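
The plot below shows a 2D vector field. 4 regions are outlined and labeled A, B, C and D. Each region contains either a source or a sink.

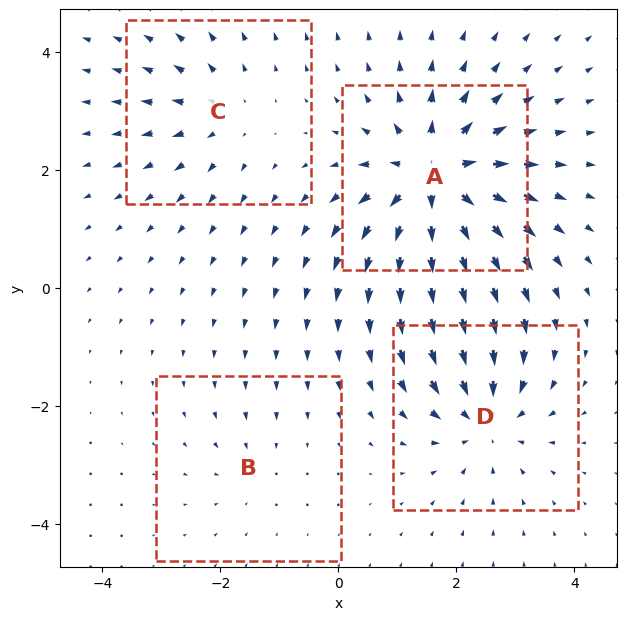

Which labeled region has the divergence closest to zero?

B

Divergence at each region's feature centre — A: about +8, B: about -2, C: about +3, D: about -5. Region B is closest to zero.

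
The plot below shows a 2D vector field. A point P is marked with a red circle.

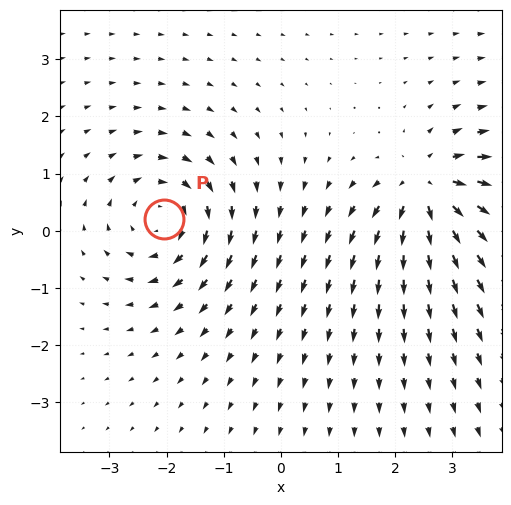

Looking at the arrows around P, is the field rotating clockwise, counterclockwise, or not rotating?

clockwise

Near P at (-2.0, 0.2) the arrows circulate clockwise. The curl (z-component) there is about -5; negative curl means clockwise rotation.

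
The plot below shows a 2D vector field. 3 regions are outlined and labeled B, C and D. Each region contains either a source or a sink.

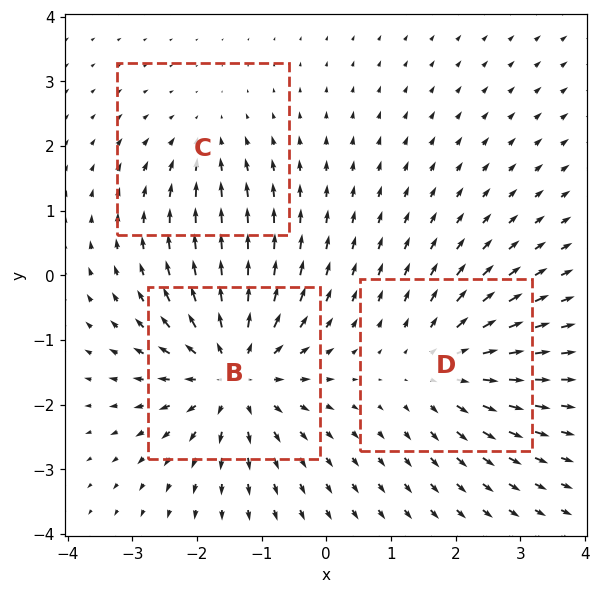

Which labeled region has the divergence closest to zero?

C

Divergence at each region's feature centre — B: about +5, C: about -2, D: about +3. Region C is closest to zero.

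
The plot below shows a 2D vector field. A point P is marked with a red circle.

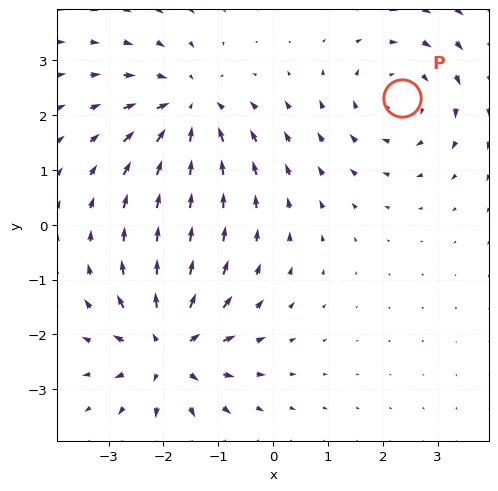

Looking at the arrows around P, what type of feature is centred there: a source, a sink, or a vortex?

At P (2.4, 2.3) the arrows circulate clockwise. Divergence ≈0, curl about -3 — near-zero divergence with nonzero curl is a vortex.

vortex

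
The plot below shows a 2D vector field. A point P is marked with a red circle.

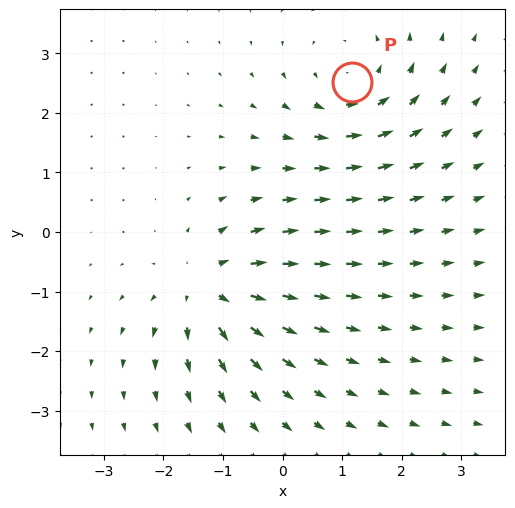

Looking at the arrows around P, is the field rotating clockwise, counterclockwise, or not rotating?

counterclockwise

Near P at (1.2, 2.5) the arrows circulate counterclockwise. The curl (z-component) there is about +4; positive curl means counterclockwise rotation.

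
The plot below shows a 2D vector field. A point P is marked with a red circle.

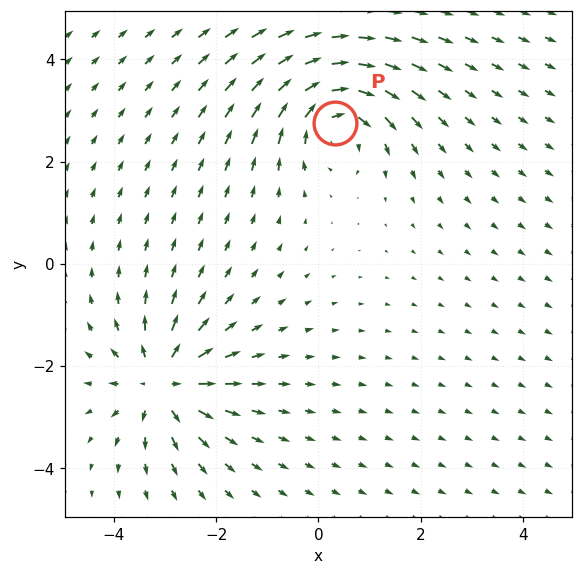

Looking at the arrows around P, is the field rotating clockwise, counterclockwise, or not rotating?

clockwise

Near P at (0.3, 2.8) the arrows circulate clockwise. The curl (z-component) there is about -5; negative curl means clockwise rotation.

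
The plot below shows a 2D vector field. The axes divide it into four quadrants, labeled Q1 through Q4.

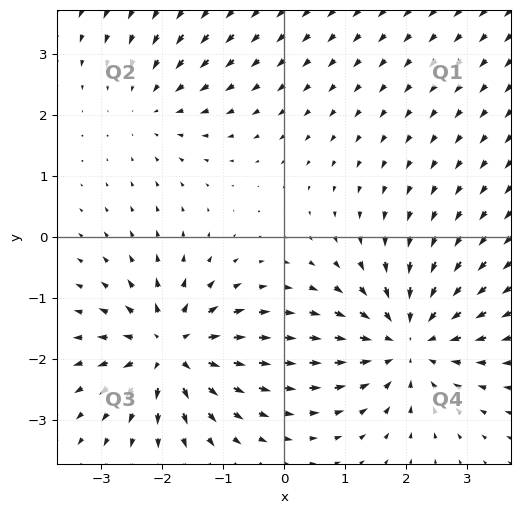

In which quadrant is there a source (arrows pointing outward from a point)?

Q3

The source sits at approximately (-1.9, -1.8), which lies in quadrant Q3. The divergence there is about +6, positive as expected for a source.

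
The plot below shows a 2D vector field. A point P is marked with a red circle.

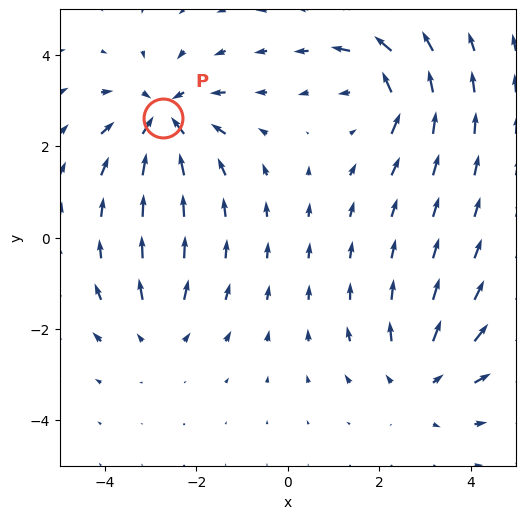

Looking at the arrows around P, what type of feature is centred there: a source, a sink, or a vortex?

At P (-2.7, 2.6) the arrows converge inward. Divergence about -5, curl ≈0 — negative divergence with near-zero curl is a sink.

sink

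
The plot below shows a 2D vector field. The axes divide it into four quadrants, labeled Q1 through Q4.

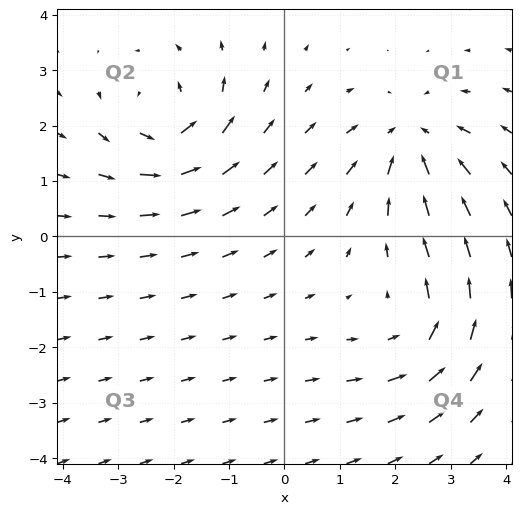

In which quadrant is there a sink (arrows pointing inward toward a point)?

Q1

The sink sits at approximately (2.3, 1.7), which lies in quadrant Q1. The divergence there is about -4, negative as expected for a sink.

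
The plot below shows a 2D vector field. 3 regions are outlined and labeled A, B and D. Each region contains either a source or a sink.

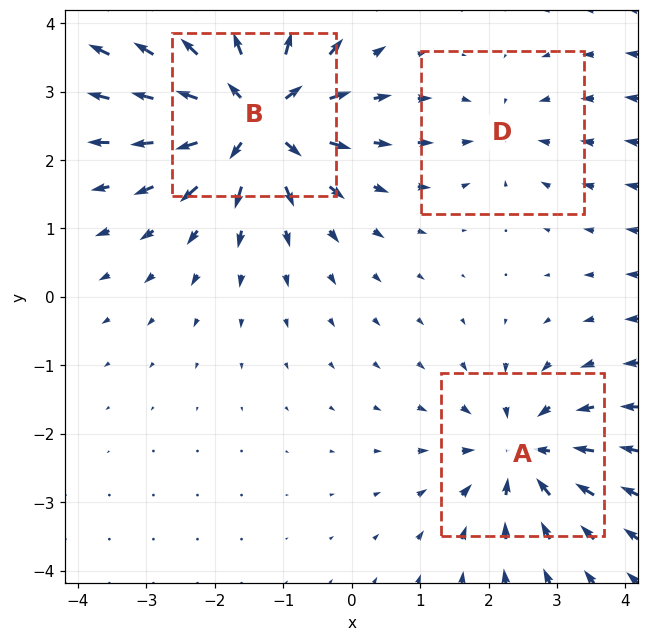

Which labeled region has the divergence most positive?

B

Divergence at each region's feature centre — A: about -4, B: about +6, D: about -2. Region B is most positive.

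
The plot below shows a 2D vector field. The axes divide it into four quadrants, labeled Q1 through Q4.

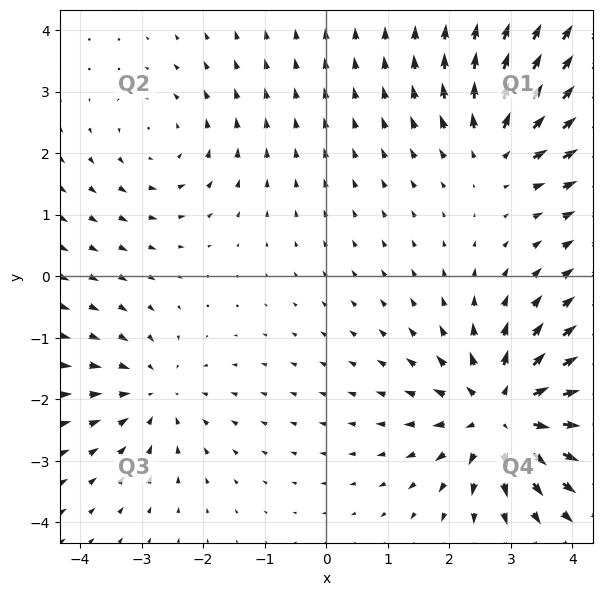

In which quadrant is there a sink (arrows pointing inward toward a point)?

Q3

The sink sits at approximately (-2.8, -1.9), which lies in quadrant Q3. The divergence there is about -3, negative as expected for a sink.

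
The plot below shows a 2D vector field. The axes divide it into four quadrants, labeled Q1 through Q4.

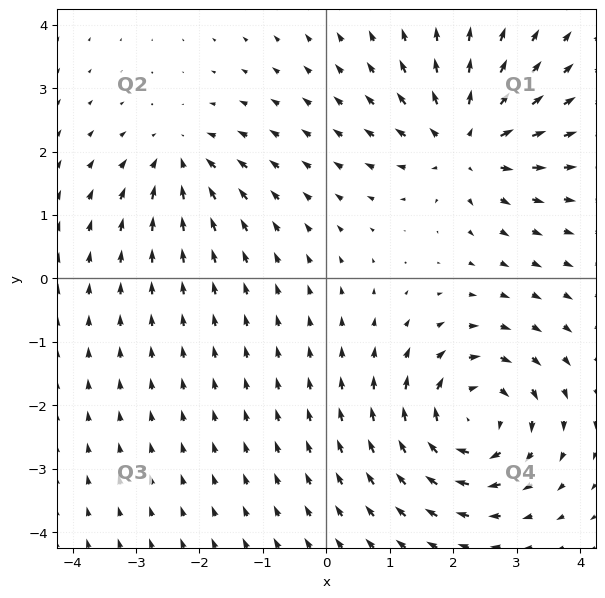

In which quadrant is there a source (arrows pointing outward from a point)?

The source sits at approximately (2.2, 2.1), which lies in quadrant Q1. The divergence there is about +5, positive as expected for a source.

Q1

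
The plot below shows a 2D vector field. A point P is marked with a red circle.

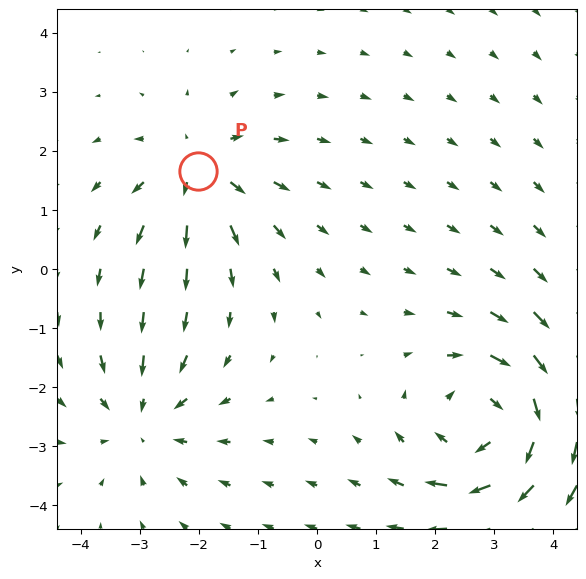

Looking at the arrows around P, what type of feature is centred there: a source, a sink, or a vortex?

At P (-2.0, 1.7) the arrows spread outward. Divergence about +3, curl ≈0 — positive divergence with near-zero curl is a source.

source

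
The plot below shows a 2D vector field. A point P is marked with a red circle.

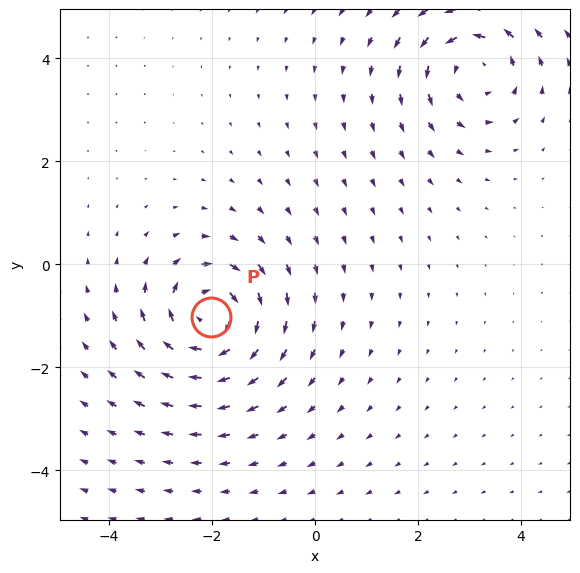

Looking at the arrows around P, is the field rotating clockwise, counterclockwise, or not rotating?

clockwise

Near P at (-2.0, -1.0) the arrows circulate clockwise. The curl (z-component) there is about -6; negative curl means clockwise rotation.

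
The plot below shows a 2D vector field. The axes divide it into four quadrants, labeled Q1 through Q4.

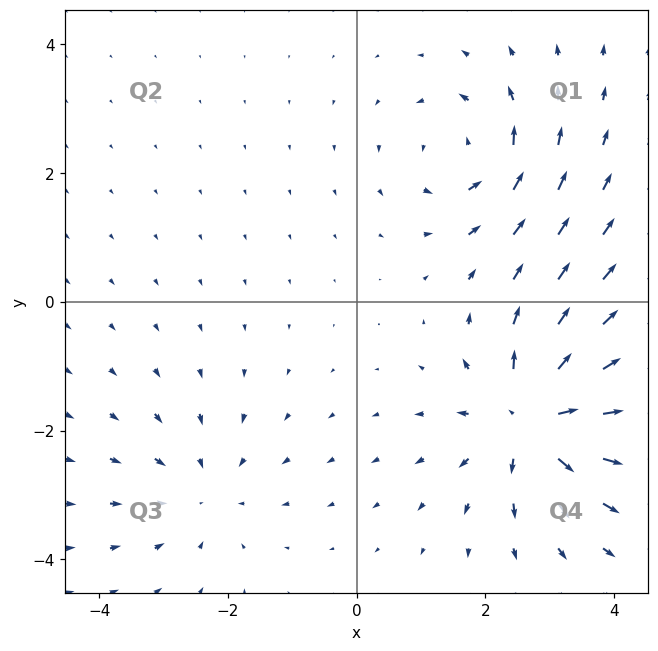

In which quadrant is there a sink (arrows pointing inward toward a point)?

The sink sits at approximately (-2.4, -2.9), which lies in quadrant Q3. The divergence there is about -3, negative as expected for a sink.

Q3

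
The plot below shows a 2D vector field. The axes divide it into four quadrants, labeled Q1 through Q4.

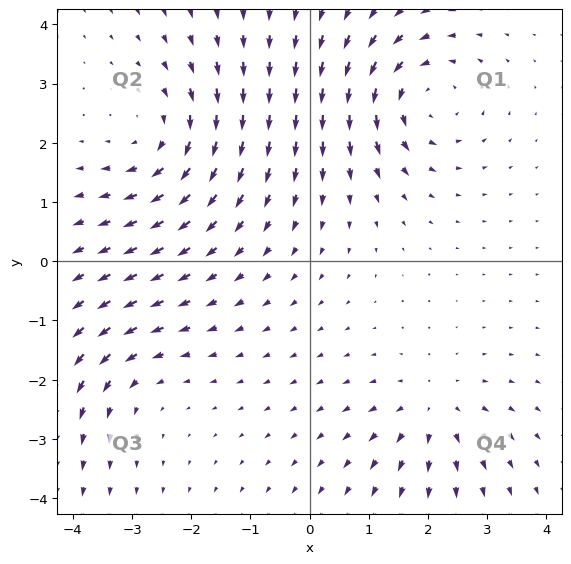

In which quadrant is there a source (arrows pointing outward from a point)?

The source sits at approximately (2.1, -2.5), which lies in quadrant Q4. The divergence there is about +4, positive as expected for a source.

Q4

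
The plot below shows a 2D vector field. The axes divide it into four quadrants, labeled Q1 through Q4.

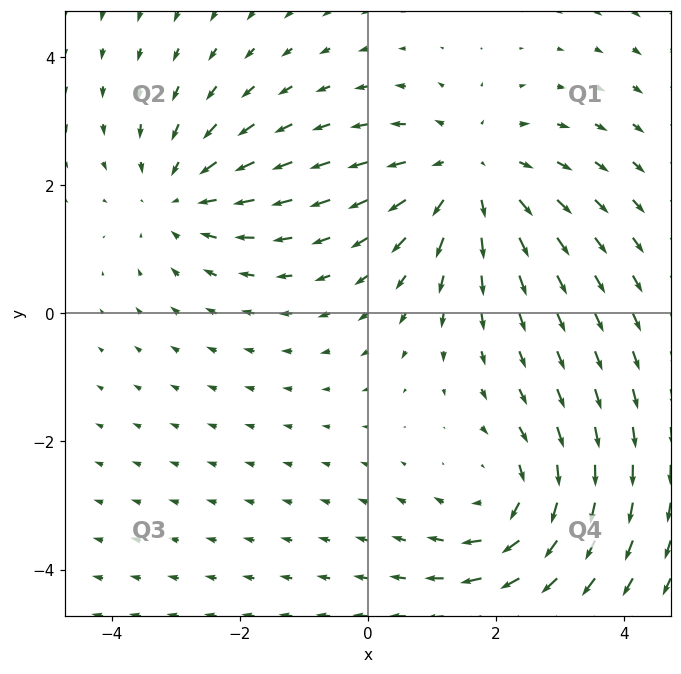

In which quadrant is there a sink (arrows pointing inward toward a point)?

The sink sits at approximately (-2.9, 1.8), which lies in quadrant Q2. The divergence there is about -3, negative as expected for a sink.

Q2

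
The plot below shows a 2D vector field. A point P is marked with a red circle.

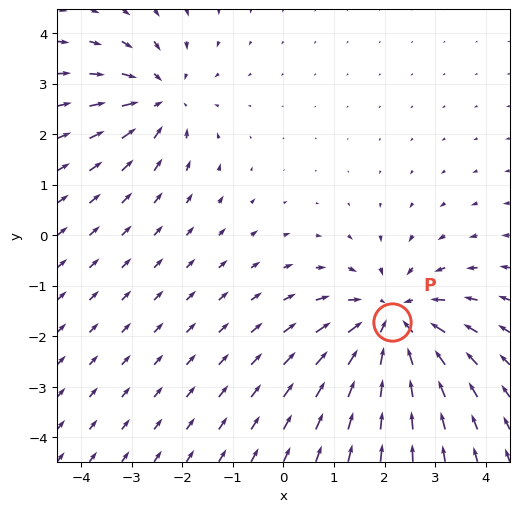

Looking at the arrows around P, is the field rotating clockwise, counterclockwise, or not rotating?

Near P at (2.1, -1.7) the arrows show no circulation. The curl there is ≈0.

not rotating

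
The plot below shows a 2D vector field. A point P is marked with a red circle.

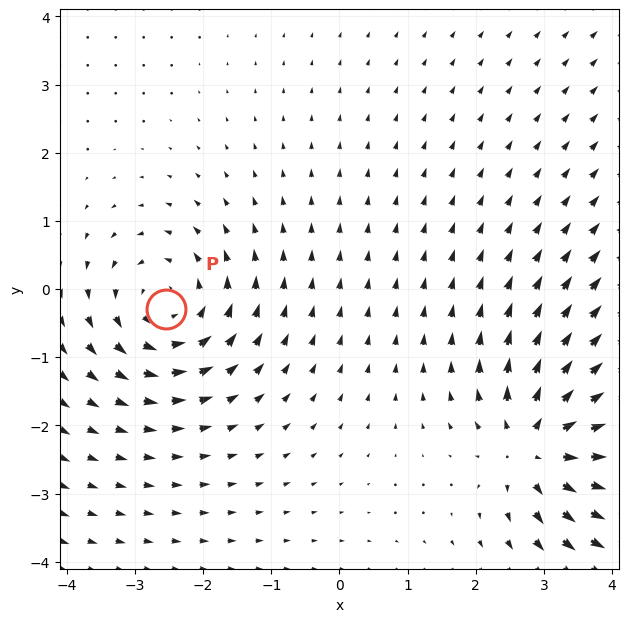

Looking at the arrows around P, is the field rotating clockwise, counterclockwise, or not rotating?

Near P at (-2.5, -0.3) the arrows circulate counterclockwise. The curl (z-component) there is about +4; positive curl means counterclockwise rotation.

counterclockwise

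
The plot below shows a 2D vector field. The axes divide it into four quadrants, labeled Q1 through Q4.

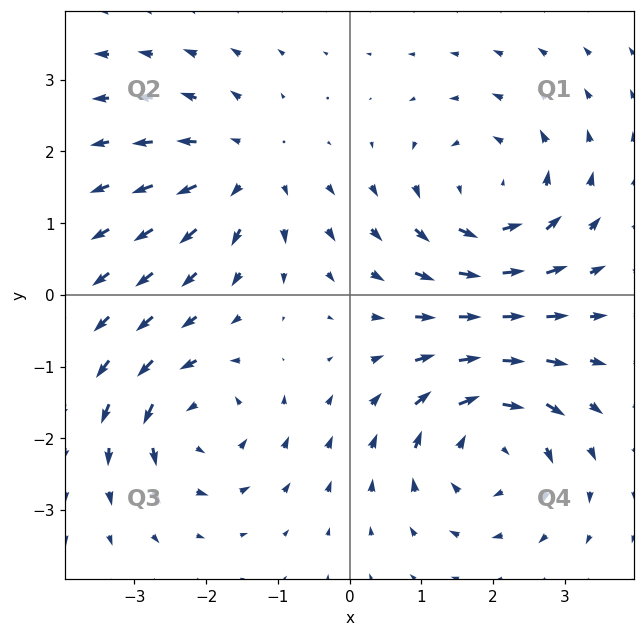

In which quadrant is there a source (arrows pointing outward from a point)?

Q2

The source sits at approximately (-1.4, 1.8), which lies in quadrant Q2. The divergence there is about +3, positive as expected for a source.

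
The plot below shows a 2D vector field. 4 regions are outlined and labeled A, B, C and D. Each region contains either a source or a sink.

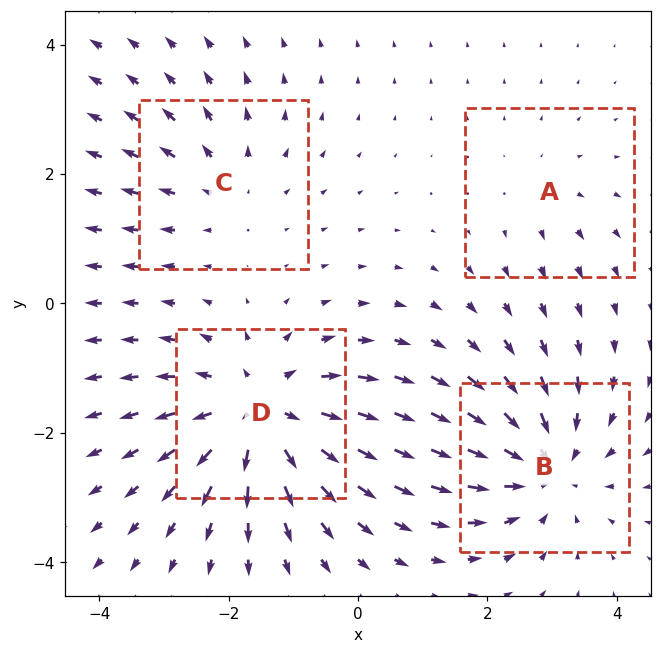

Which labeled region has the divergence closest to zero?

A

Divergence at each region's feature centre — A: about +2, B: about -5, C: about +3, D: about +6. Region A is closest to zero.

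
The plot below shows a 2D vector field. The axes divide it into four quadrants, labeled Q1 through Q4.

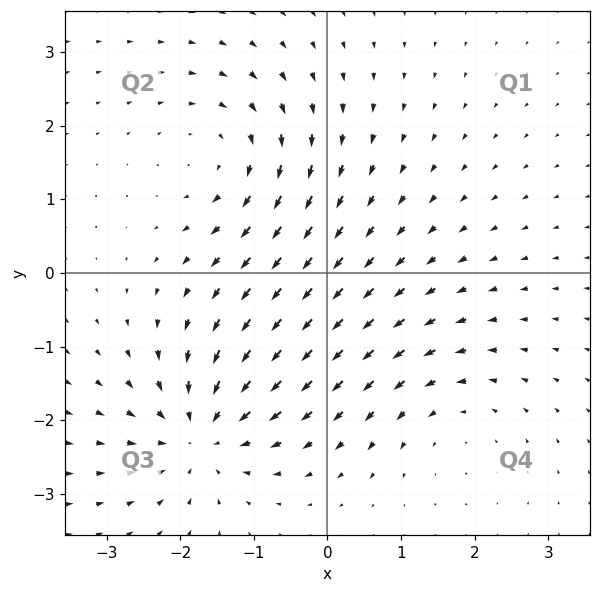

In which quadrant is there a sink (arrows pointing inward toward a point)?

Q3

The sink sits at approximately (-1.7, -2.2), which lies in quadrant Q3. The divergence there is about -5, negative as expected for a sink.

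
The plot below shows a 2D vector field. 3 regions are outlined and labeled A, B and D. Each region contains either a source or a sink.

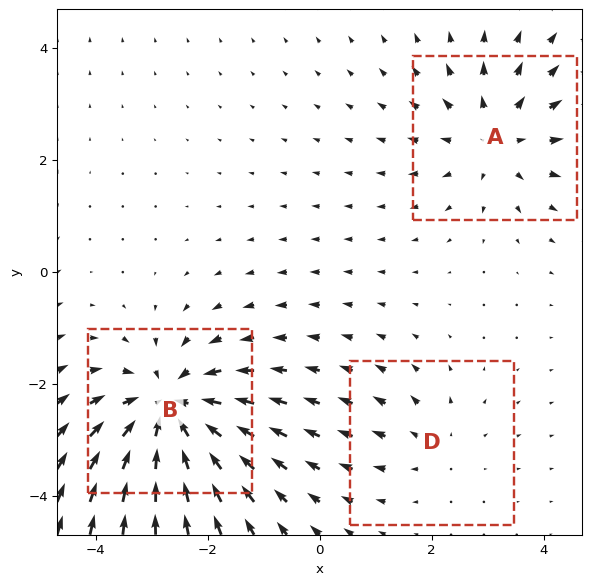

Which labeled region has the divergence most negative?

Divergence at each region's feature centre — A: about +3, B: about -5, D: about +2. Region B is most negative.

B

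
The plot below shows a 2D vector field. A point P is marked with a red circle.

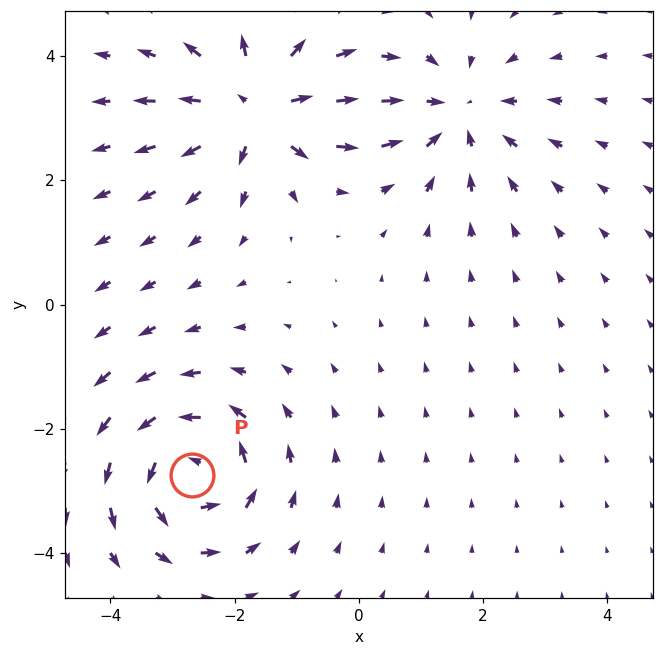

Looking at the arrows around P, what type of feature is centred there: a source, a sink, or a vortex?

At P (-2.7, -2.7) the arrows circulate counterclockwise. Divergence ≈0, curl about +6 — near-zero divergence with nonzero curl is a vortex.

vortex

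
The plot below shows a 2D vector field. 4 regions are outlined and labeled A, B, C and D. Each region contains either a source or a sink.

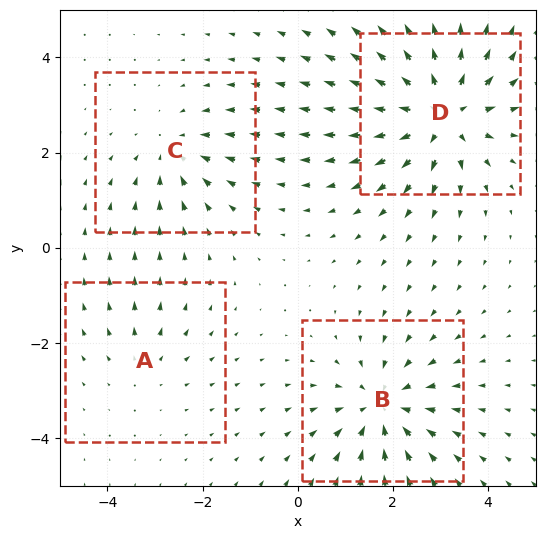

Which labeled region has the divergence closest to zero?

Divergence at each region's feature centre — A: about +2, B: about -5, C: about -3, D: about +6. Region A is closest to zero.

A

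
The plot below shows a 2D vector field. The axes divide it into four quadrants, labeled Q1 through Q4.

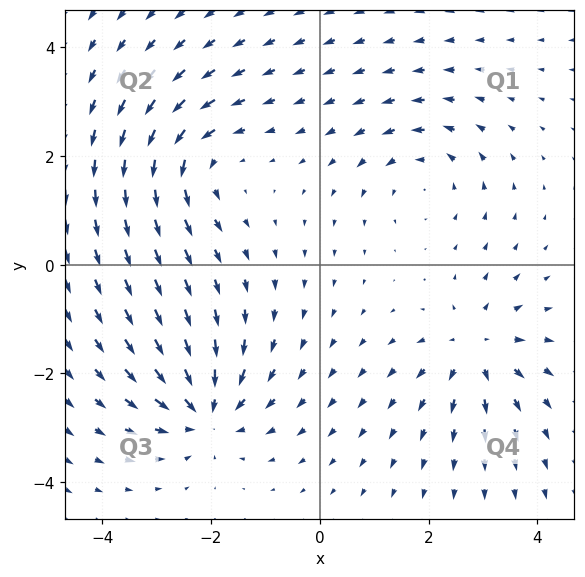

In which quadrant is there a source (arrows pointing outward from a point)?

Q4

The source sits at approximately (2.9, -1.6), which lies in quadrant Q4. The divergence there is about +5, positive as expected for a source.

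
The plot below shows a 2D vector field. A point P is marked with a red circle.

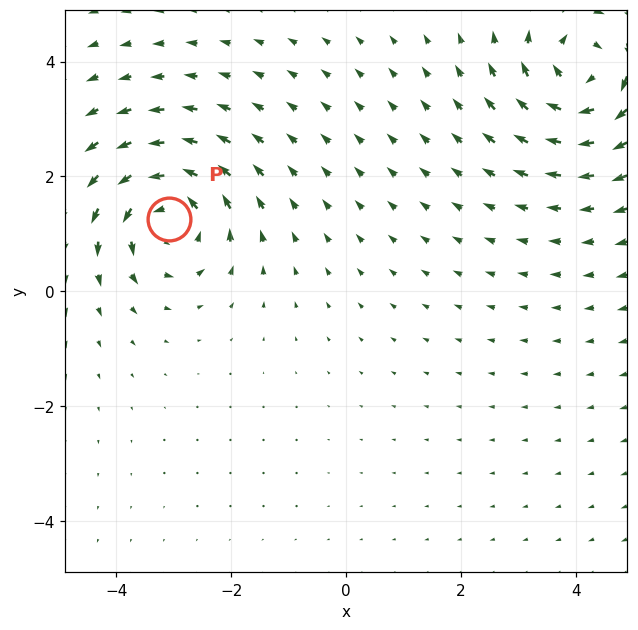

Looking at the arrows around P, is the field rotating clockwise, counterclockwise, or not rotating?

counterclockwise

Near P at (-3.1, 1.3) the arrows circulate counterclockwise. The curl (z-component) there is about +4; positive curl means counterclockwise rotation.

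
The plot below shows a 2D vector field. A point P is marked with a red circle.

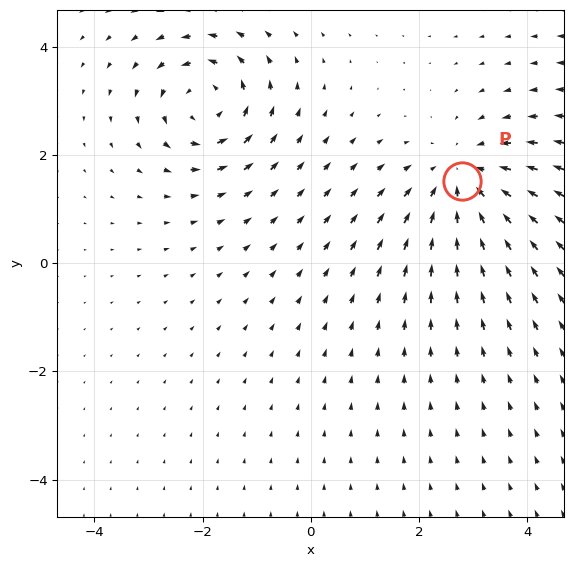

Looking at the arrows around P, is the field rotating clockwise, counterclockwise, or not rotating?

Near P at (2.8, 1.5) the arrows show no circulation. The curl there is ≈0.

not rotating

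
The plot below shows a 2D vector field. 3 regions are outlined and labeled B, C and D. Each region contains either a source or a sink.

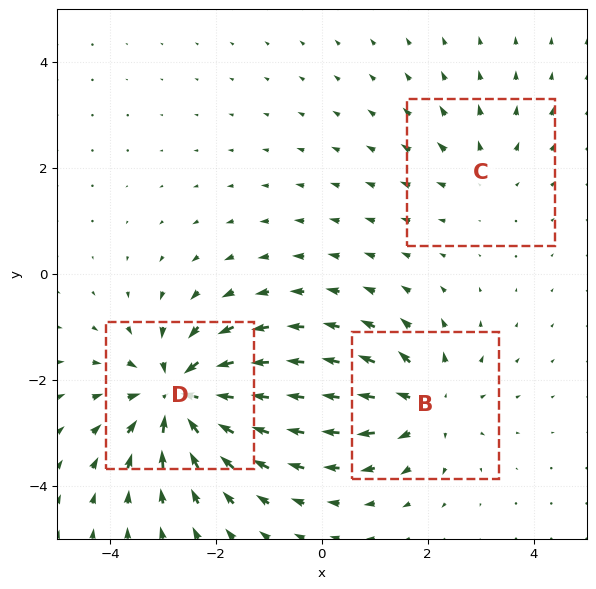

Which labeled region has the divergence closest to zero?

Divergence at each region's feature centre — B: about +4, C: about +2, D: about -6. Region C is closest to zero.

C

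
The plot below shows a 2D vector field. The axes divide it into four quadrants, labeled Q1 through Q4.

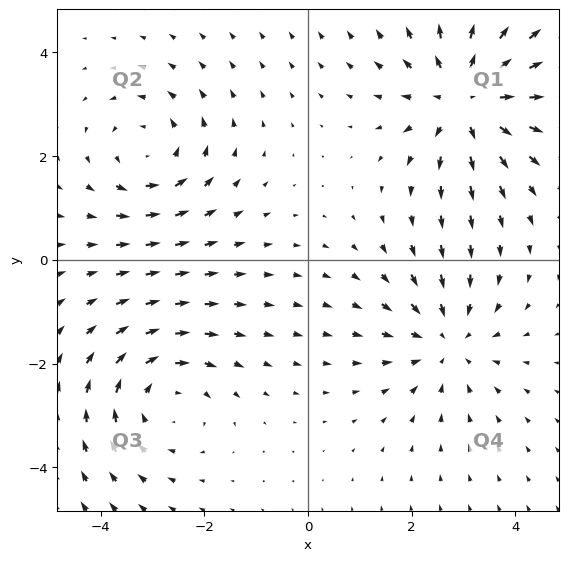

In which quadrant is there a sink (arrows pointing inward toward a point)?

Q4

The sink sits at approximately (2.7, -1.6), which lies in quadrant Q4. The divergence there is about -3, negative as expected for a sink.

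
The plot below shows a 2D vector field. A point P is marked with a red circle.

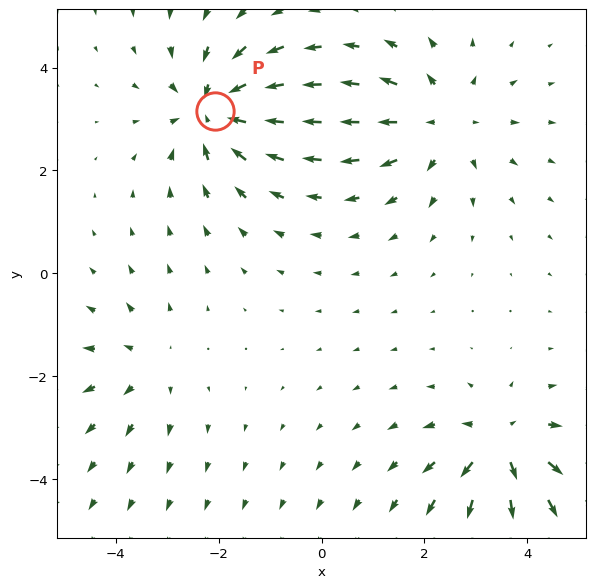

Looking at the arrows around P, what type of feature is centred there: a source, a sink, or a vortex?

sink

At P (-2.1, 3.2) the arrows converge inward. Divergence about -5, curl ≈0 — negative divergence with near-zero curl is a sink.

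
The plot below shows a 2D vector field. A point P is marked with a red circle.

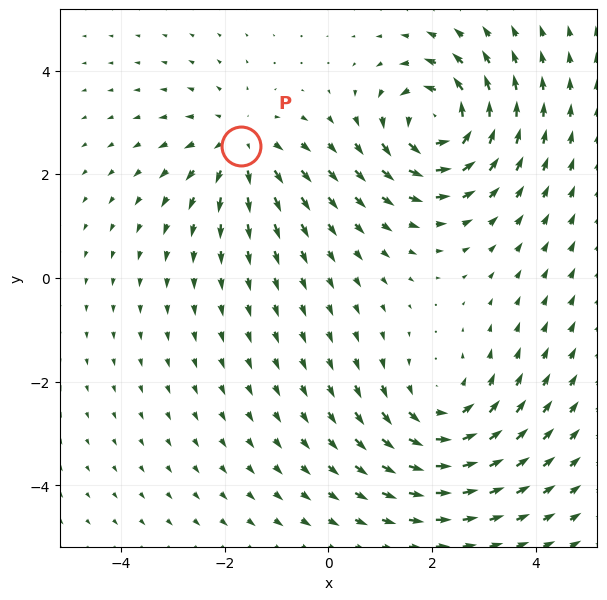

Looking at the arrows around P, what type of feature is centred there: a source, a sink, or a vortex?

At P (-1.7, 2.5) the arrows spread outward. Divergence about +3, curl ≈0 — positive divergence with near-zero curl is a source.

source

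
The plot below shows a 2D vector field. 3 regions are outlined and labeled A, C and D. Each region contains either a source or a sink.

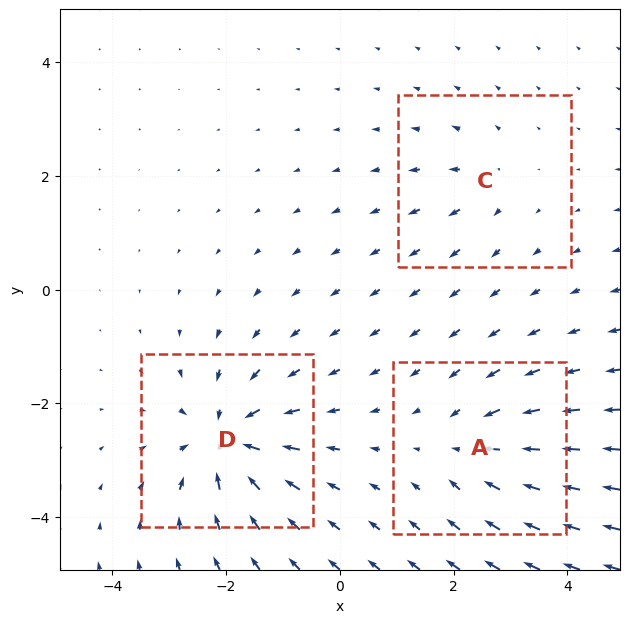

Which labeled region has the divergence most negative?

Divergence at each region's feature centre — A: about -3, C: about +2, D: about -6. Region D is most negative.

D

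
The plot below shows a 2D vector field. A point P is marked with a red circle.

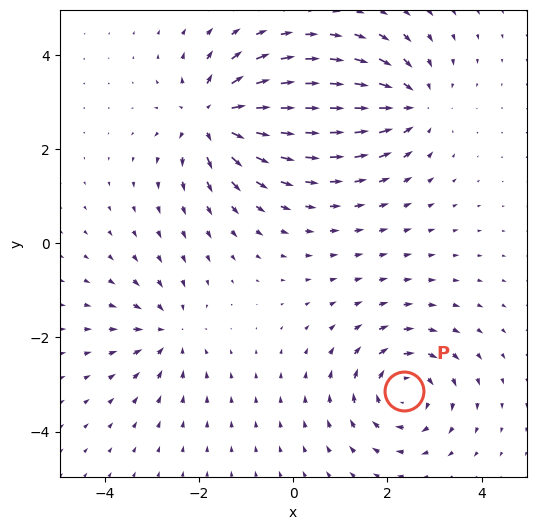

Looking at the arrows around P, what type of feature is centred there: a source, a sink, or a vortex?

vortex

At P (2.4, -3.1) the arrows circulate clockwise. Divergence ≈0, curl about -5 — near-zero divergence with nonzero curl is a vortex.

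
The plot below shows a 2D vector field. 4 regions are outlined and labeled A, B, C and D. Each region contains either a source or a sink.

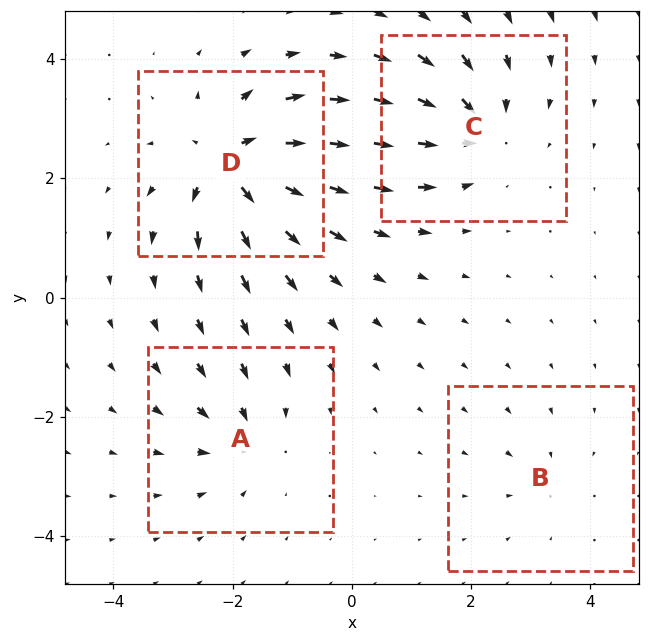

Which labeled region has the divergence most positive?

D

Divergence at each region's feature centre — A: about -4, B: about -3, C: about -6, D: about +8. Region D is most positive.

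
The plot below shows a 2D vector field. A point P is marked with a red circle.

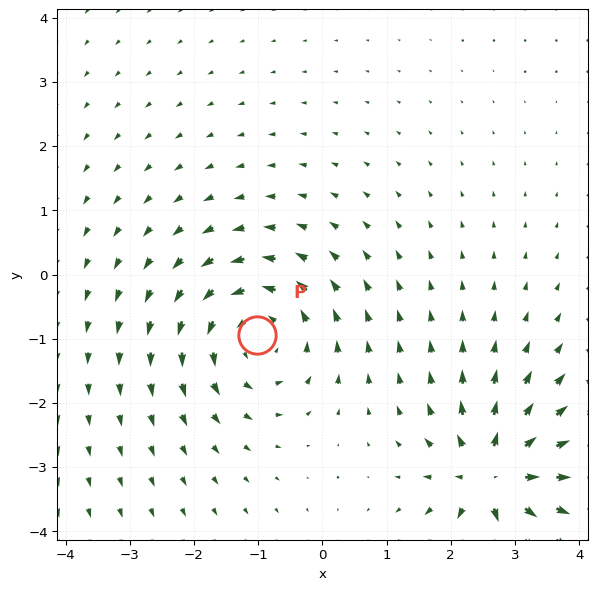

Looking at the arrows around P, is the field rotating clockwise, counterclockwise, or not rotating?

Near P at (-1.0, -0.9) the arrows circulate counterclockwise. The curl (z-component) there is about +4; positive curl means counterclockwise rotation.

counterclockwise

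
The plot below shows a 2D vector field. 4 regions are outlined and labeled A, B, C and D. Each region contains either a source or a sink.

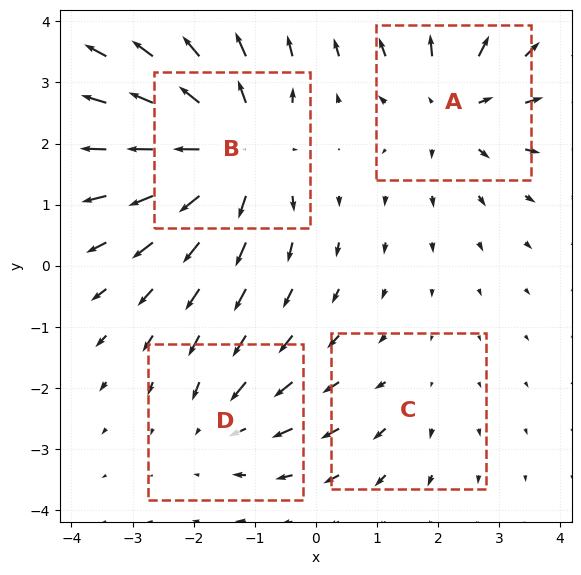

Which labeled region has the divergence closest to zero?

C

Divergence at each region's feature centre — A: about +4, B: about +6, C: about +2, D: about -3. Region C is closest to zero.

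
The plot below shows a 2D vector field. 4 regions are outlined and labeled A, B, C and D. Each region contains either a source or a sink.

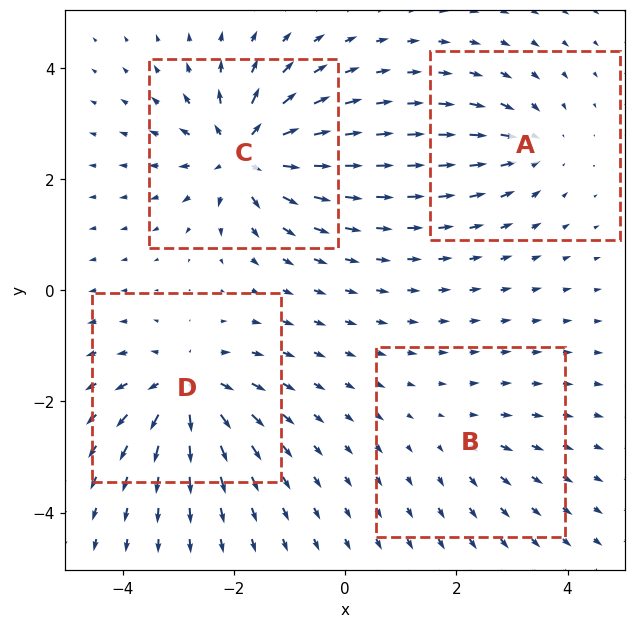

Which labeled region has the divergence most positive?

C

Divergence at each region's feature centre — A: about -4, B: about +2, C: about +8, D: about +7. Region C is most positive.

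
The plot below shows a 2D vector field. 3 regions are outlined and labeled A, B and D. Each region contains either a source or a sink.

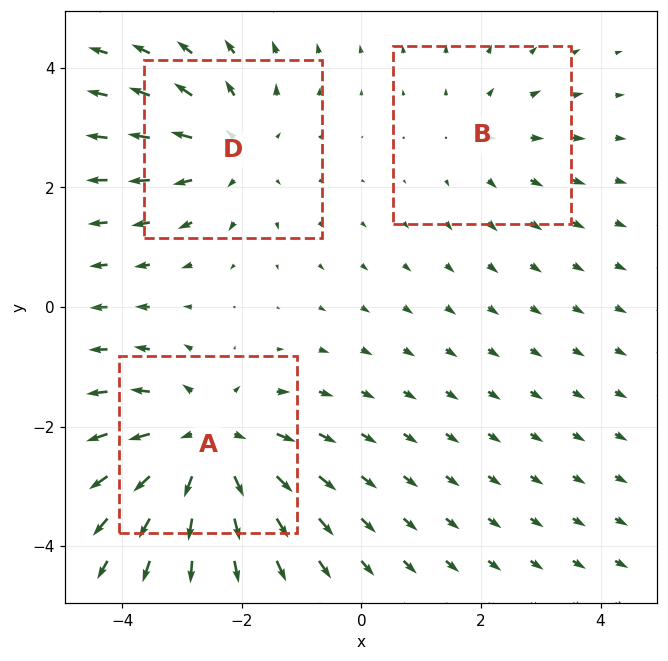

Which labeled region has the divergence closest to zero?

Divergence at each region's feature centre — A: about +4, B: about +2, D: about +3. Region B is closest to zero.

B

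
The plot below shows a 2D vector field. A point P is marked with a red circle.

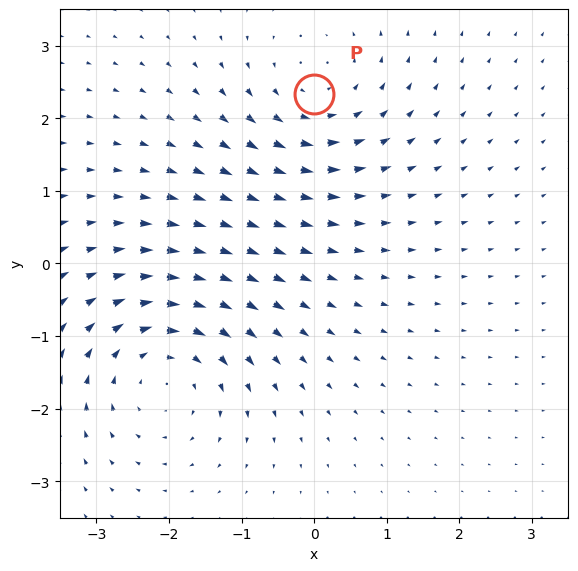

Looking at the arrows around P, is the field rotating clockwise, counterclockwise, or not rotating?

counterclockwise

Near P at (-0.0, 2.3) the arrows circulate counterclockwise. The curl (z-component) there is about +2; positive curl means counterclockwise rotation.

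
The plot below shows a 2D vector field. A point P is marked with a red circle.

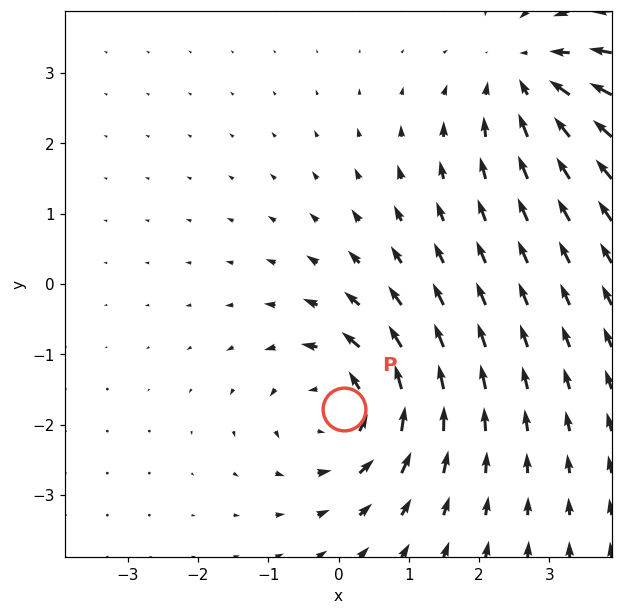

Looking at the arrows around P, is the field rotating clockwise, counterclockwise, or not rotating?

Near P at (0.1, -1.8) the arrows circulate counterclockwise. The curl (z-component) there is about +3; positive curl means counterclockwise rotation.

counterclockwise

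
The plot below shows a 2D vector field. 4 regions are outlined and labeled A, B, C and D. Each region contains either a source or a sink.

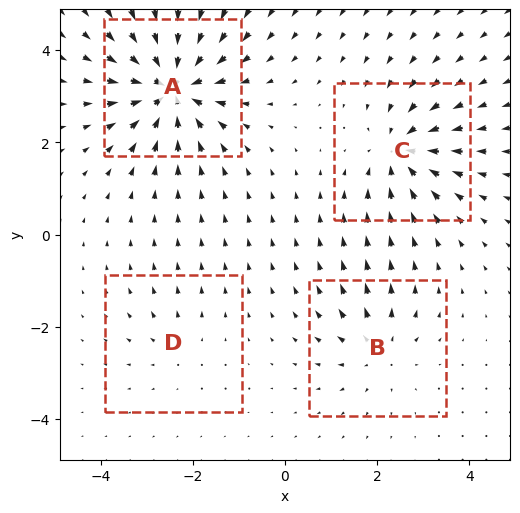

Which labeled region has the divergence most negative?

Divergence at each region's feature centre — A: about -9, B: about +4, C: about -6, D: about +2. Region A is most negative.

A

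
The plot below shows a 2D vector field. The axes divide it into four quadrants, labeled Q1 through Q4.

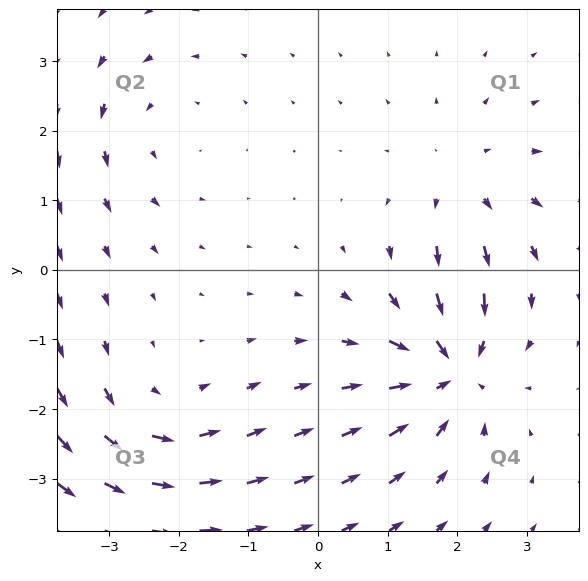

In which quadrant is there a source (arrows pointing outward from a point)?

The source sits at approximately (2.1, 1.2), which lies in quadrant Q1. The divergence there is about +3, positive as expected for a source.

Q1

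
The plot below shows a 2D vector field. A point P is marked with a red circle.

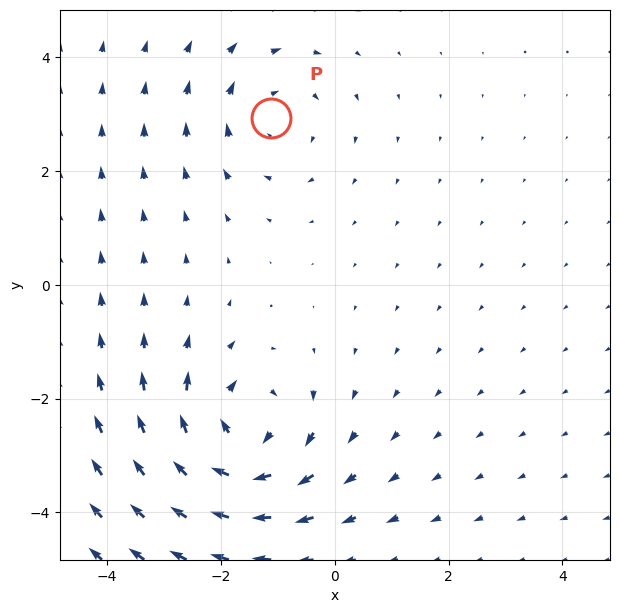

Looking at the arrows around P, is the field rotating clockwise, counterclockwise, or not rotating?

clockwise

Near P at (-1.1, 2.9) the arrows circulate clockwise. The curl (z-component) there is about -3; negative curl means clockwise rotation.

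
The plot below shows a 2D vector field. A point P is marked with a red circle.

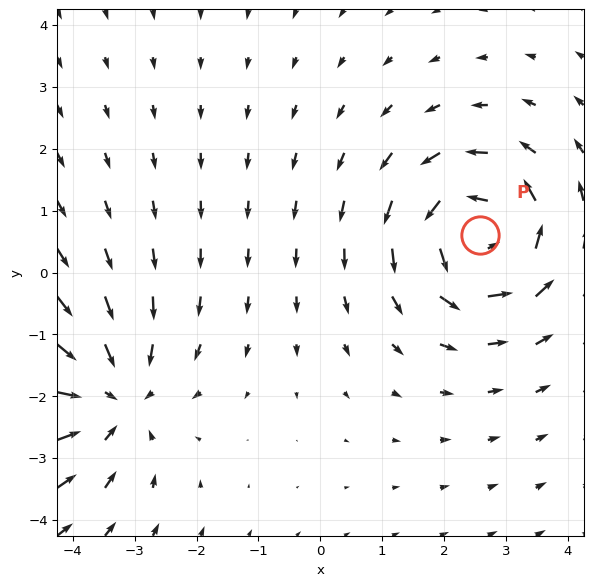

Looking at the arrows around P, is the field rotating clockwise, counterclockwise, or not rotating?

counterclockwise

Near P at (2.6, 0.6) the arrows circulate counterclockwise. The curl (z-component) there is about +4; positive curl means counterclockwise rotation.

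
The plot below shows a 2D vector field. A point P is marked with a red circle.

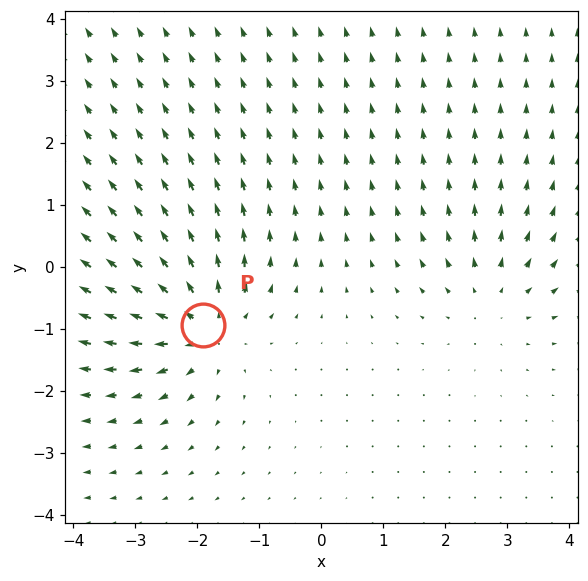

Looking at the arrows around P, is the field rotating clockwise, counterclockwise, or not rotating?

Near P at (-1.9, -0.9) the arrows show no circulation. The curl there is ≈0.

not rotating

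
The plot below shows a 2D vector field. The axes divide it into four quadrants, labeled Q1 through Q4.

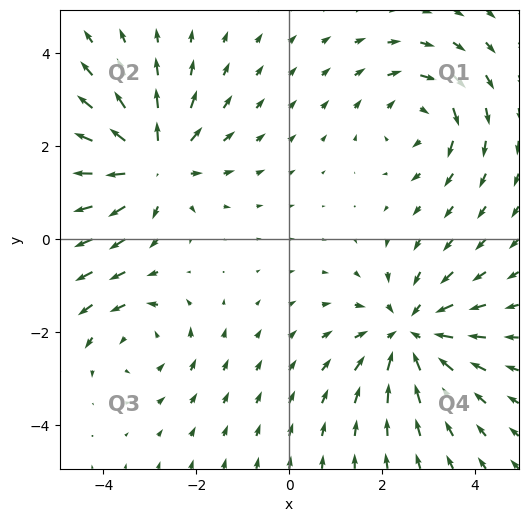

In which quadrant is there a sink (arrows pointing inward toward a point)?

Q4

The sink sits at approximately (2.6, -2.0), which lies in quadrant Q4. The divergence there is about -4, negative as expected for a sink.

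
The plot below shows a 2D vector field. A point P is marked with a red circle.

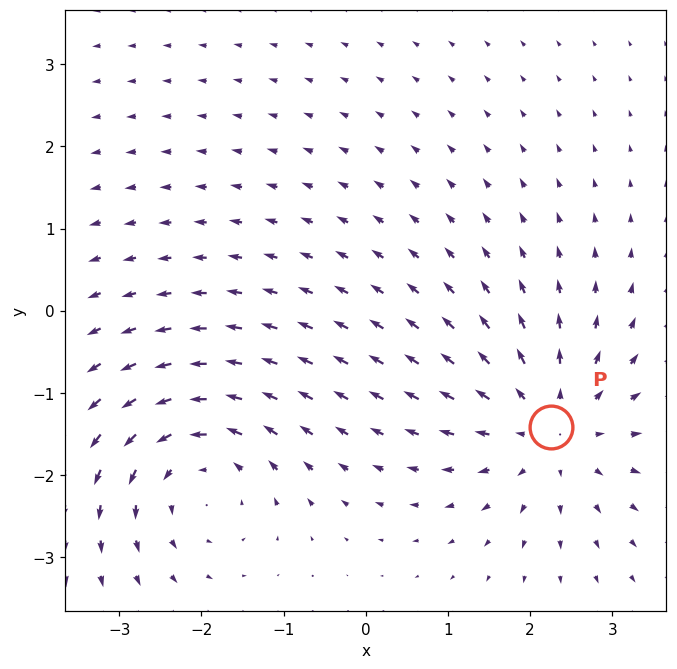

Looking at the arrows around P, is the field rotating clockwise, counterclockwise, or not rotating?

Near P at (2.2, -1.4) the arrows show no circulation. The curl there is ≈0.

not rotating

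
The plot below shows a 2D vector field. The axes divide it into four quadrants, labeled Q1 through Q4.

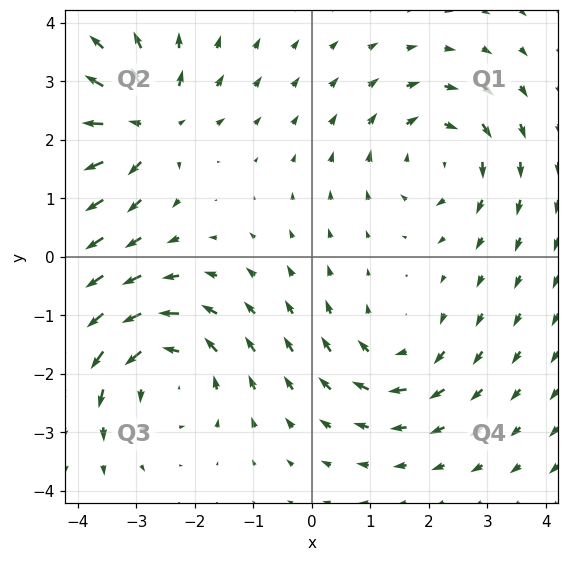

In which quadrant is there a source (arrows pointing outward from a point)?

Q2

The source sits at approximately (-2.8, 2.3), which lies in quadrant Q2. The divergence there is about +6, positive as expected for a source.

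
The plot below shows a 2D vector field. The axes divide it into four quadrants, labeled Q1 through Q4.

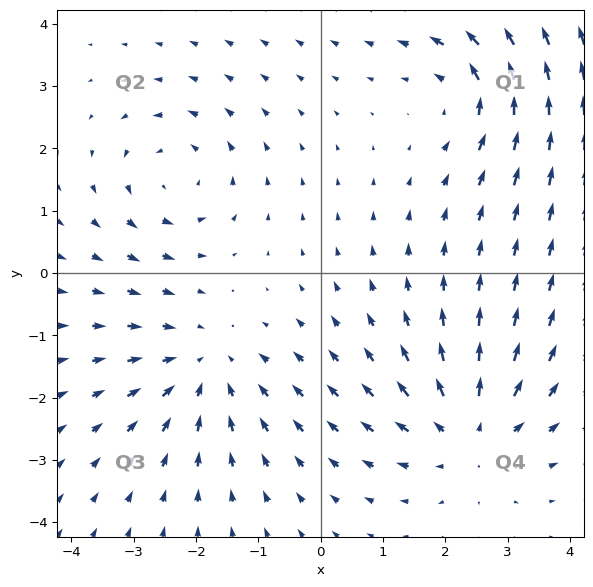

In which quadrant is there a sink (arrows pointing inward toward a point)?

Q3

The sink sits at approximately (-1.9, -1.5), which lies in quadrant Q3. The divergence there is about -4, negative as expected for a sink.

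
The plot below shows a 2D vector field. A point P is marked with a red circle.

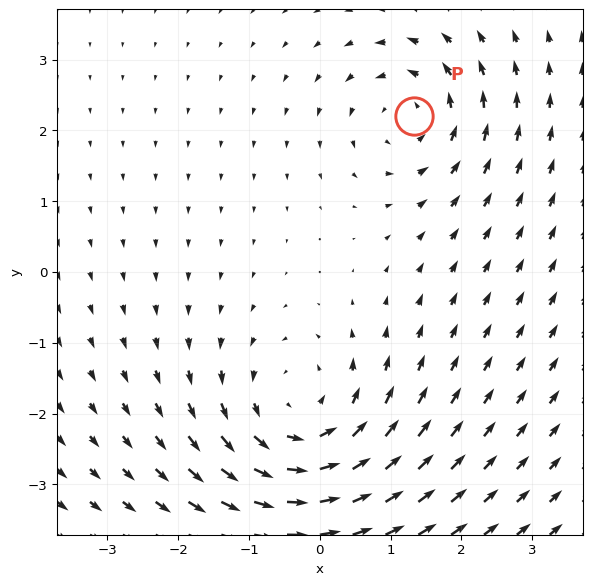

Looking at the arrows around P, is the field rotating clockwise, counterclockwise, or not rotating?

counterclockwise

Near P at (1.3, 2.2) the arrows circulate counterclockwise. The curl (z-component) there is about +3; positive curl means counterclockwise rotation.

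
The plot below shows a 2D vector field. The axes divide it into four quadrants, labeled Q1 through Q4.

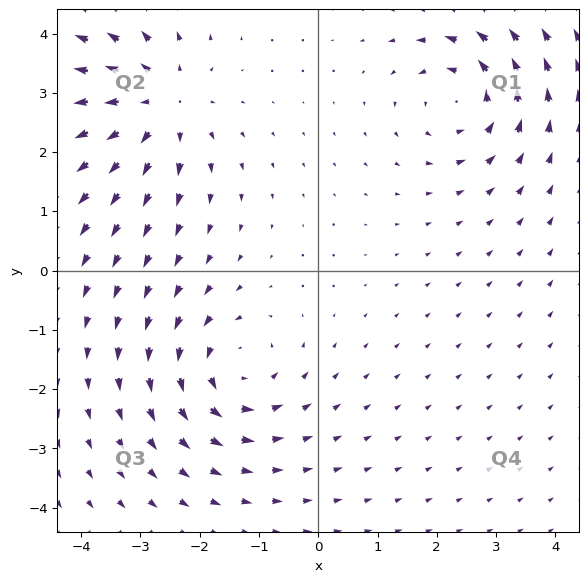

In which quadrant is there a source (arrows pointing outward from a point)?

The source sits at approximately (-2.7, 2.8), which lies in quadrant Q2. The divergence there is about +5, positive as expected for a source.

Q2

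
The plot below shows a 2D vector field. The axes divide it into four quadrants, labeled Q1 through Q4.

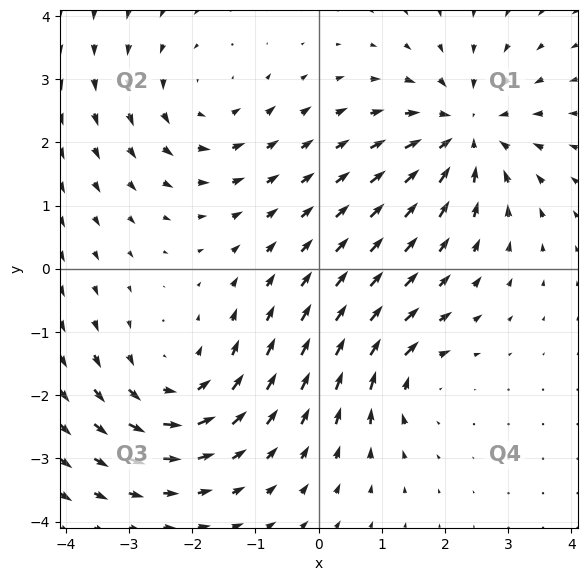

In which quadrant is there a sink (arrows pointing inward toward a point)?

Q1

The sink sits at approximately (2.3, 2.2), which lies in quadrant Q1. The divergence there is about -4, negative as expected for a sink.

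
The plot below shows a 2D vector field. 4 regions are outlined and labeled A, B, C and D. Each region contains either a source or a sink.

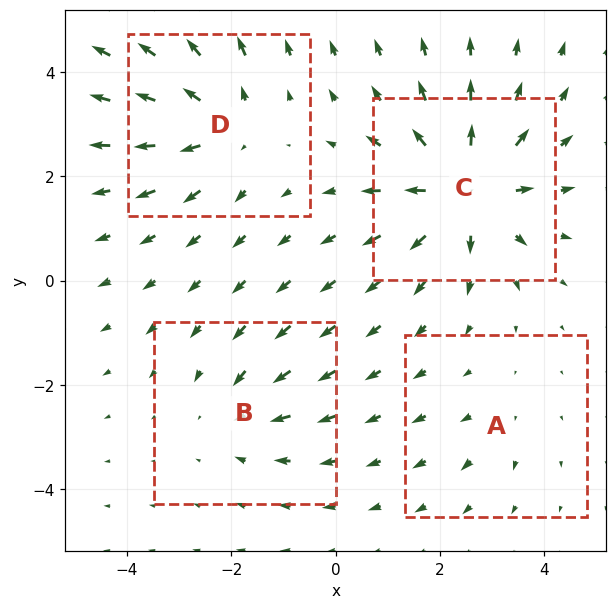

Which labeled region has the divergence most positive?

C

Divergence at each region's feature centre — A: about +2, B: about -3, C: about +8, D: about +5. Region C is most positive.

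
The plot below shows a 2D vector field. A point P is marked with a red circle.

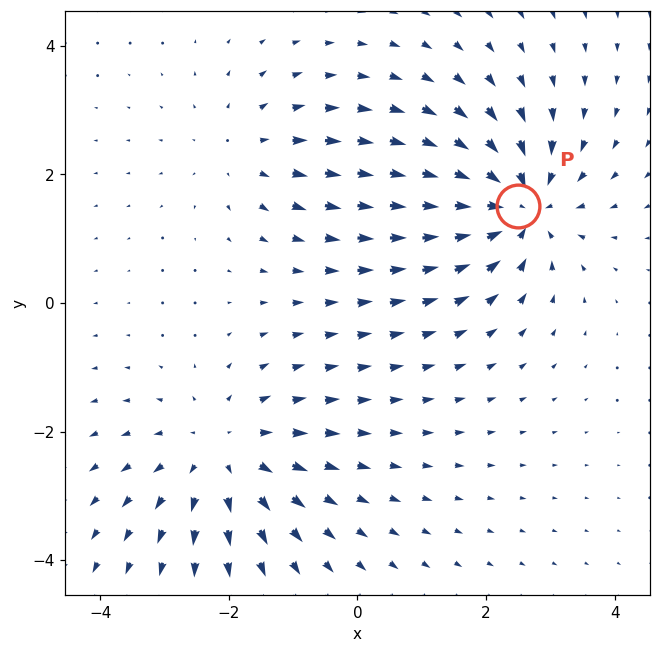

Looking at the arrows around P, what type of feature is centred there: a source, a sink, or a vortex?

At P (2.5, 1.5) the arrows converge inward. Divergence about -5, curl ≈0 — negative divergence with near-zero curl is a sink.

sink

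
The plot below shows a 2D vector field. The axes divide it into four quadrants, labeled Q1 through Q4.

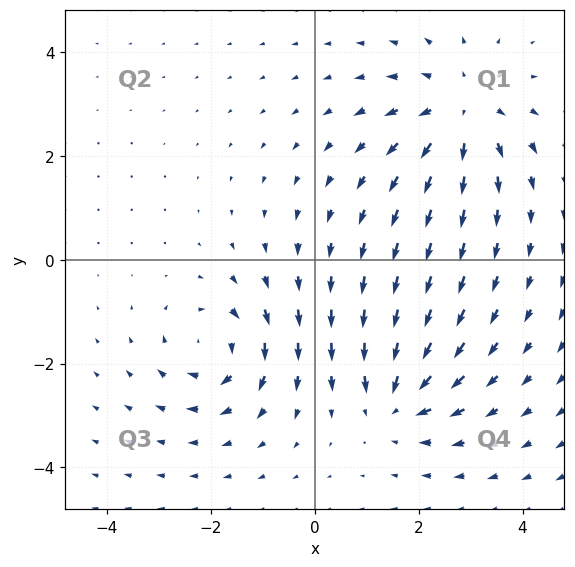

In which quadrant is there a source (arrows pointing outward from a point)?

The source sits at approximately (2.8, 2.9), which lies in quadrant Q1. The divergence there is about +4, positive as expected for a source.

Q1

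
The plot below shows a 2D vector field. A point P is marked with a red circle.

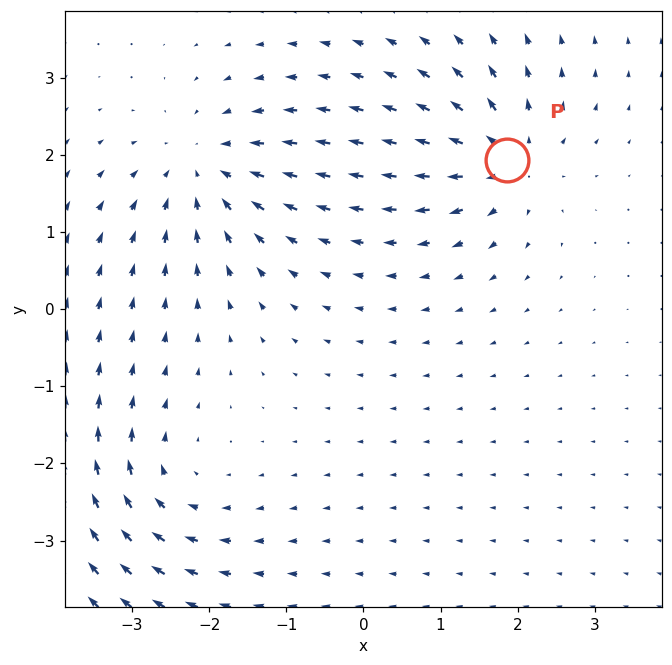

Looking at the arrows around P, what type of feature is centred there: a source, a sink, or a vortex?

source

At P (1.9, 1.9) the arrows spread outward. Divergence about +4, curl ≈0 — positive divergence with near-zero curl is a source.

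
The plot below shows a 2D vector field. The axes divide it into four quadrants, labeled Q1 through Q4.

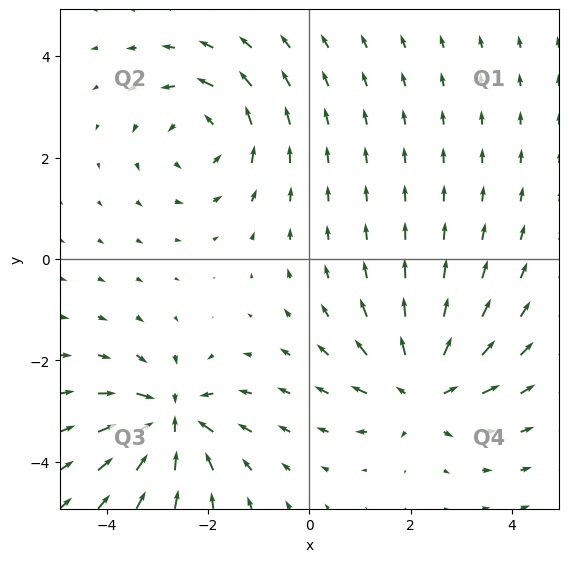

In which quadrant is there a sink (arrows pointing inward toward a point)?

Q3

The sink sits at approximately (-2.7, -3.2), which lies in quadrant Q3. The divergence there is about -6, negative as expected for a sink.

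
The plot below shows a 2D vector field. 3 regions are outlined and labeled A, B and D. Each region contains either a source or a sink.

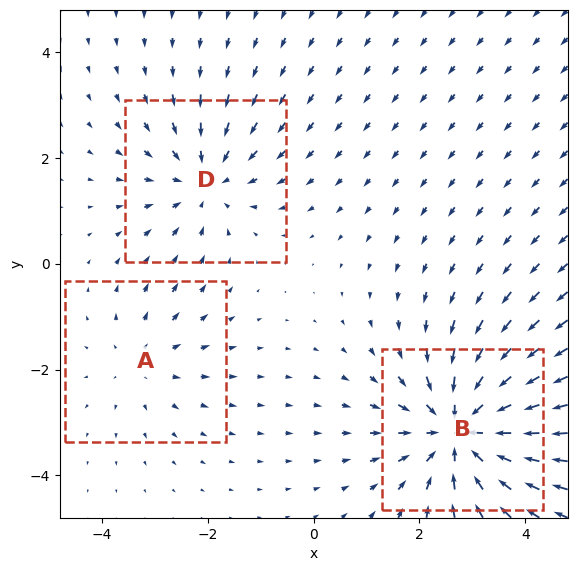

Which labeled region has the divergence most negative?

B

Divergence at each region's feature centre — A: about +2, B: about -5, D: about -3. Region B is most negative.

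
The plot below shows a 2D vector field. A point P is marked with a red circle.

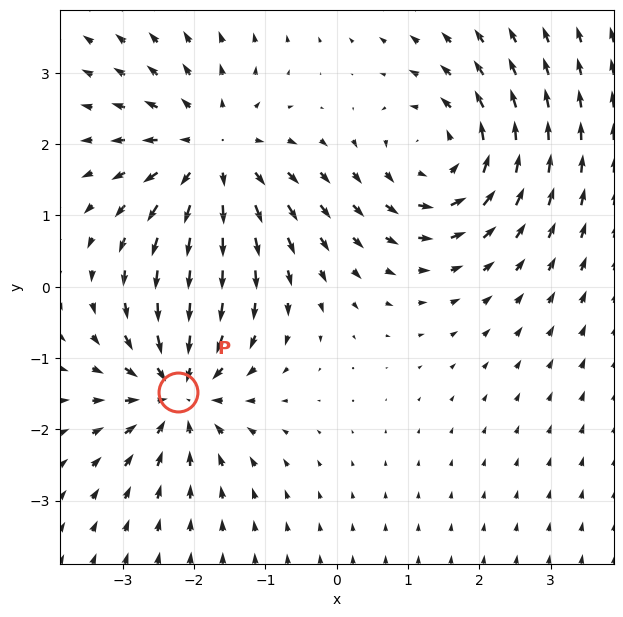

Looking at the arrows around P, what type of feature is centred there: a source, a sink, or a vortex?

At P (-2.2, -1.5) the arrows converge inward. Divergence about -4, curl ≈0 — negative divergence with near-zero curl is a sink.

sink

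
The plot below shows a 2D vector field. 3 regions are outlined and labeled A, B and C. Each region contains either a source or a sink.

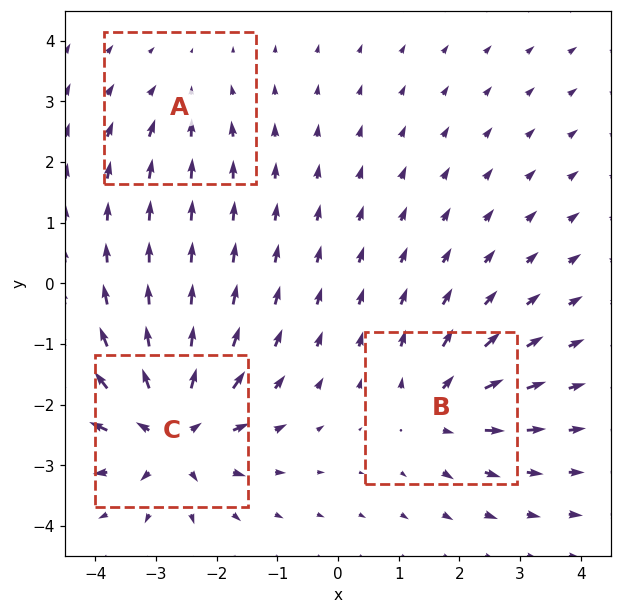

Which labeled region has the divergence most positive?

C

Divergence at each region's feature centre — A: about -2, B: about +4, C: about +6. Region C is most positive.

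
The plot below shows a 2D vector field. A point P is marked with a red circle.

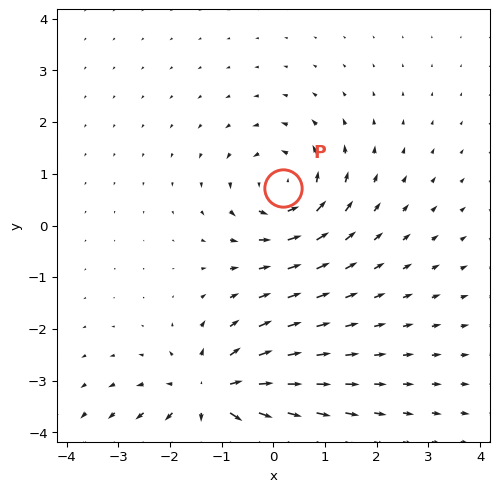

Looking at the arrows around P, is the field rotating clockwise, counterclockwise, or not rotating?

counterclockwise

Near P at (0.2, 0.7) the arrows circulate counterclockwise. The curl (z-component) there is about +4; positive curl means counterclockwise rotation.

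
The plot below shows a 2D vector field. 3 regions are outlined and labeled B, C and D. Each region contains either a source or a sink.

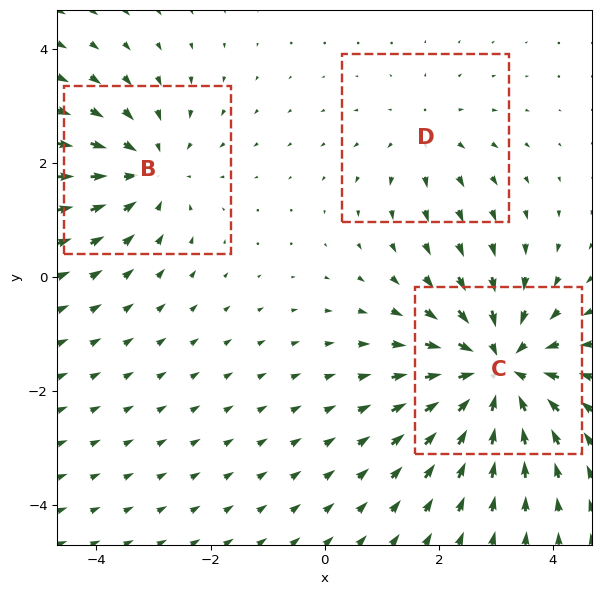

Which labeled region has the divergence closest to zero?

D

Divergence at each region's feature centre — B: about -3, C: about -5, D: about +2. Region D is closest to zero.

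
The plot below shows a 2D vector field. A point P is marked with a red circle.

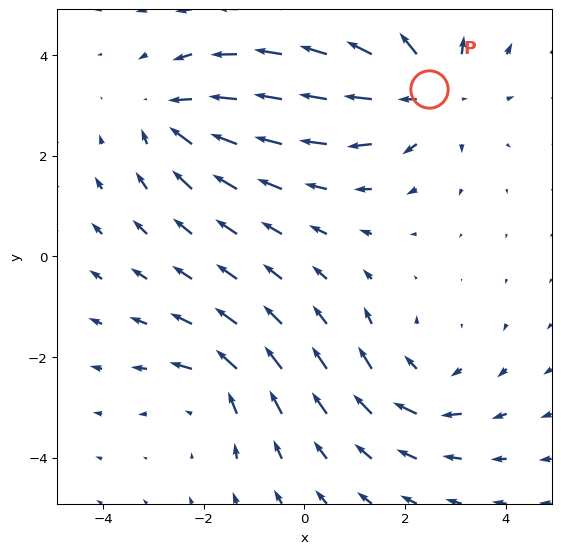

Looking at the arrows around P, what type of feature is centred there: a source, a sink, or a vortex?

source

At P (2.5, 3.3) the arrows spread outward. Divergence about +4, curl ≈0 — positive divergence with near-zero curl is a source.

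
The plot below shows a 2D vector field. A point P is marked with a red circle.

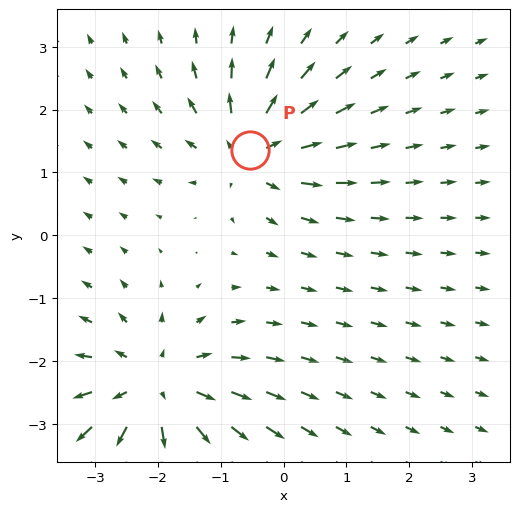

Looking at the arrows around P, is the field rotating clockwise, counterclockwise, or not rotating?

Near P at (-0.5, 1.4) the arrows show no circulation. The curl there is ≈0.

not rotating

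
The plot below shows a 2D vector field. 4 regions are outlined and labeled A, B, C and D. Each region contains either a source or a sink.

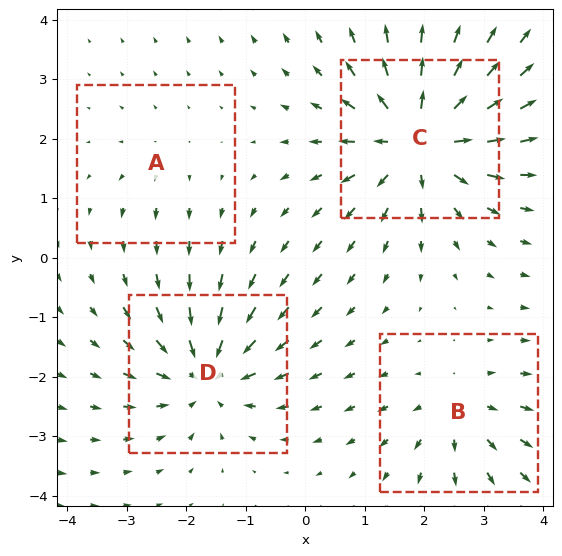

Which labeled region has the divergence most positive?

Divergence at each region's feature centre — A: about +2, B: about +4, C: about +7, D: about -6. Region C is most positive.

C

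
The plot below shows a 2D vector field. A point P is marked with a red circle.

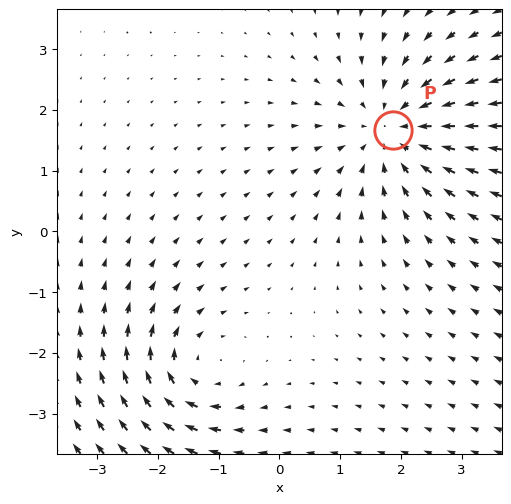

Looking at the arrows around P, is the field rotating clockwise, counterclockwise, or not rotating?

not rotating

Near P at (1.9, 1.7) the arrows show no circulation. The curl there is ≈0.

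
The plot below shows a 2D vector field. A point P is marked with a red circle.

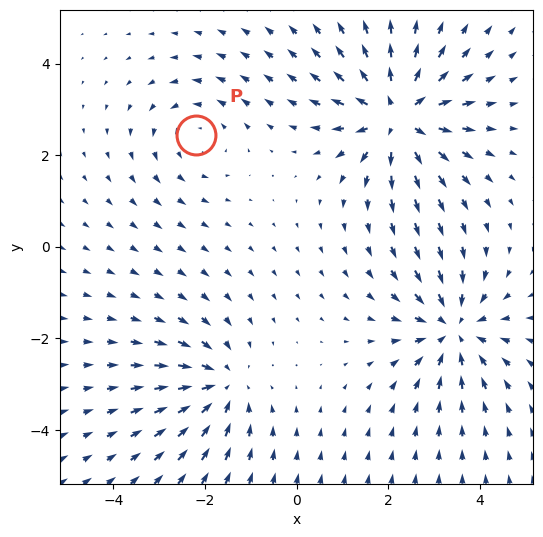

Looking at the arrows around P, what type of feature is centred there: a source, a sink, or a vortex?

vortex

At P (-2.2, 2.4) the arrows circulate counterclockwise. Divergence ≈0, curl about +2 — near-zero divergence with nonzero curl is a vortex.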